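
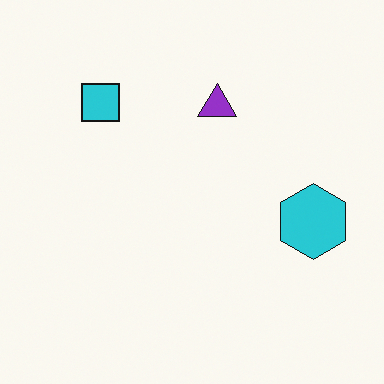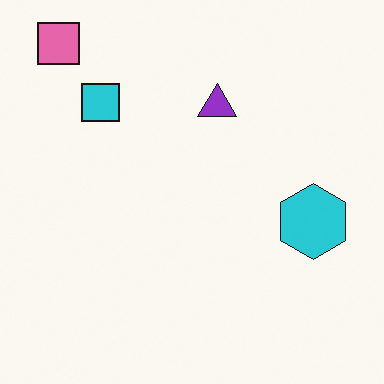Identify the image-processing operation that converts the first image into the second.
It was overlaid with an additional pink square.

A pink square appears in the second image that is absent from the first.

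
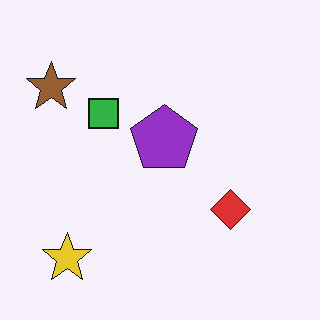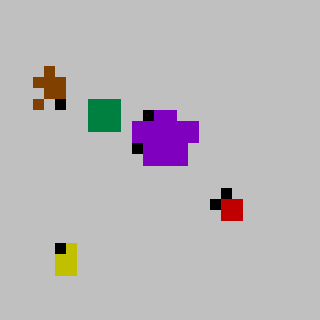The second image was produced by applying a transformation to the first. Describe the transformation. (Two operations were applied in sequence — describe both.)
It was heavily pixelated into large blocks, then aggressively posterized.

Shapes are reduced to large square blocks; fine edges and outlines are lost — a downscale-then-upscale (mosaic) effect. Each flat color has snapped to a coarser quantized level — most visibly, the near-white background has dropped to a flat grey.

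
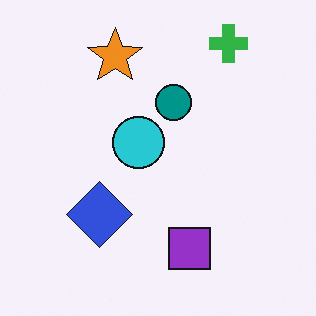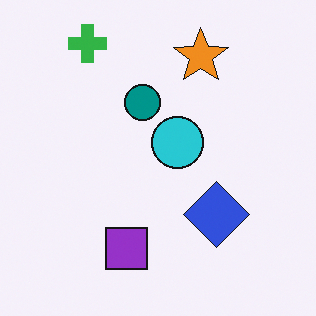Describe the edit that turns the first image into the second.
It was flipped horizontally (left ↔ right).

The green cross is in the top-right of the first image and the top-left of the second — shapes on opposite sides of the vertical midline have swapped in a mirror flip.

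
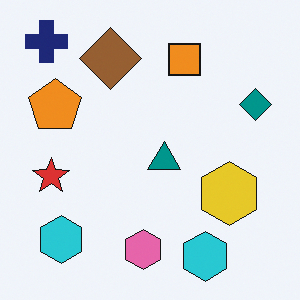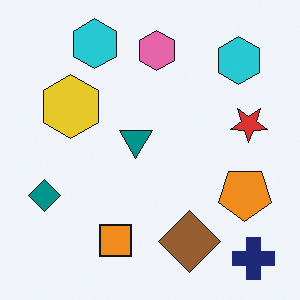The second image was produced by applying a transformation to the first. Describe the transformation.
The image was rotated 180°.

The navy cross sits in the top-left of the first image and the bottom-right of the second — consistent with a whole-image 180° rotation.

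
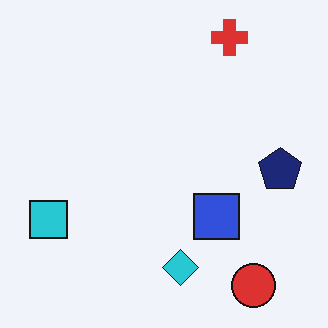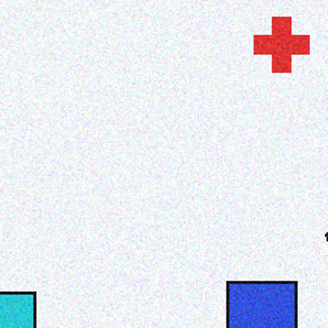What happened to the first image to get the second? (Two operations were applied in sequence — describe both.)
Degraded with a light layer of grain, then cropped slightly and scaled back up.

Random speckle covers the whole image, including the flat background. The visible shapes are larger and the field of view is narrower; shapes near the original edges may be partly or wholly outside the frame — a crop-and-rescale.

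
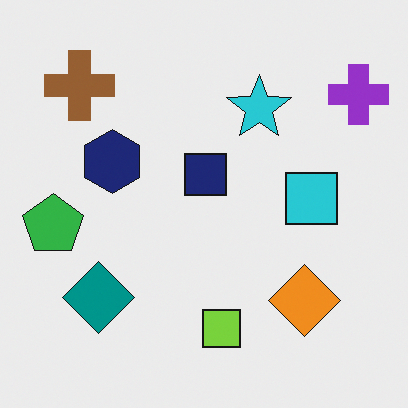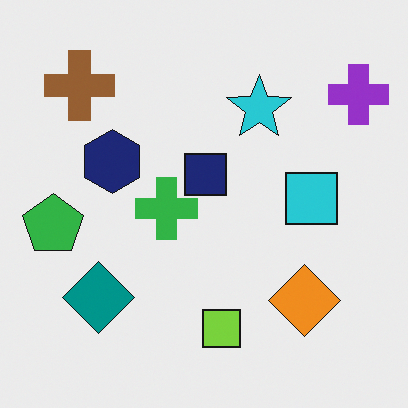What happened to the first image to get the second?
The transformation is: overlaid with an additional green cross.

A green cross appears in the second image that is absent from the first.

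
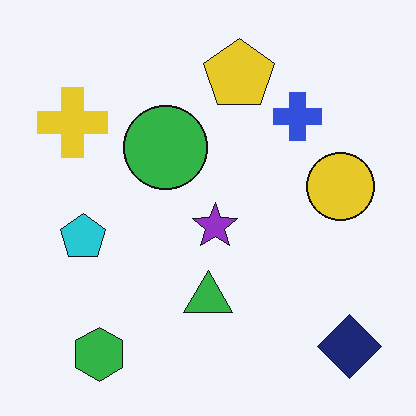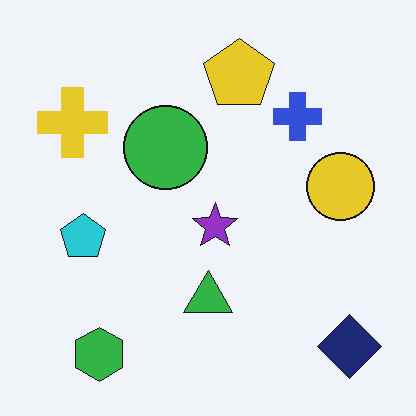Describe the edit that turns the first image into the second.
The transformation is: given moderate JPEG compression.

Blocky 8×8 compression artifacts appear around shape edges and the flat background shows ringing — characteristic JPEG degradation.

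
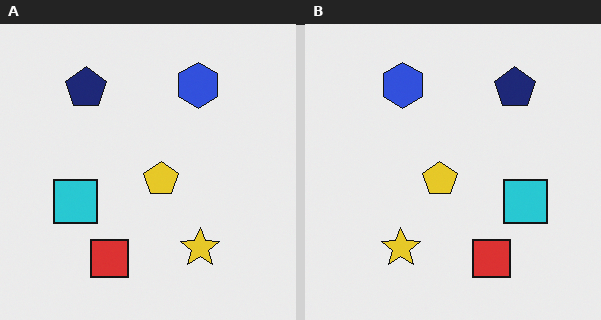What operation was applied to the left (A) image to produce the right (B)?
Flipped horizontally (left ↔ right).

The cyan square is in the left of the left (A) image and the right of the right (B) — shapes on opposite sides of the vertical midline have swapped in a mirror flip.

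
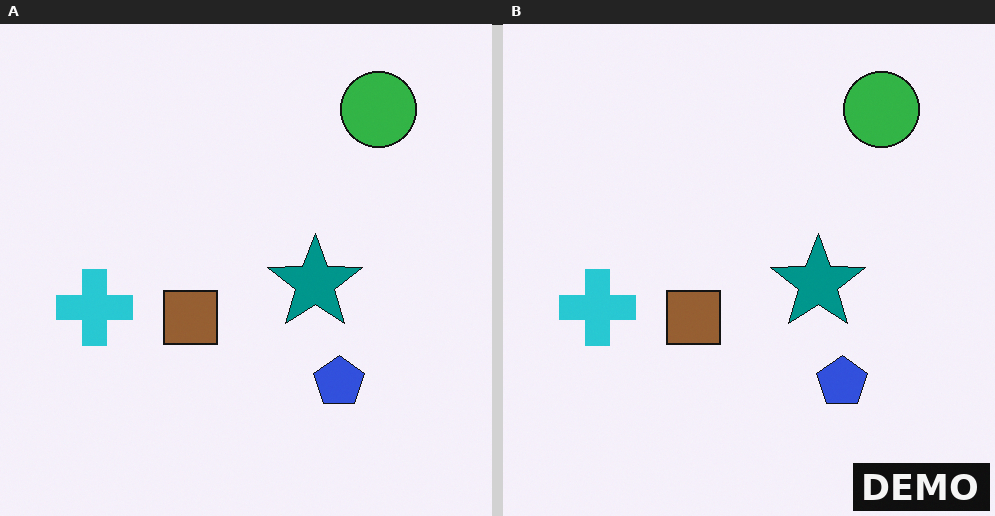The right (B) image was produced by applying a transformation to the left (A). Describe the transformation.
The transformation is: watermarked with the text "DEMO" in the lower-right corner.

A dark label reading "DEMO" appears in the lower-right corner.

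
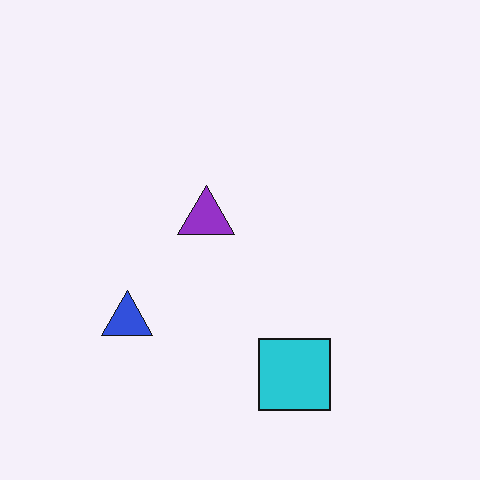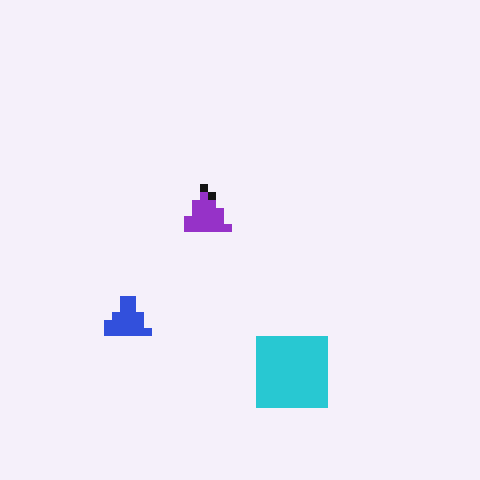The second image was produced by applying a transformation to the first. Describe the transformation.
The transformation is: moderately pixelated.

Shapes are reduced to large square blocks; fine edges and outlines are lost — a downscale-then-upscale (mosaic) effect.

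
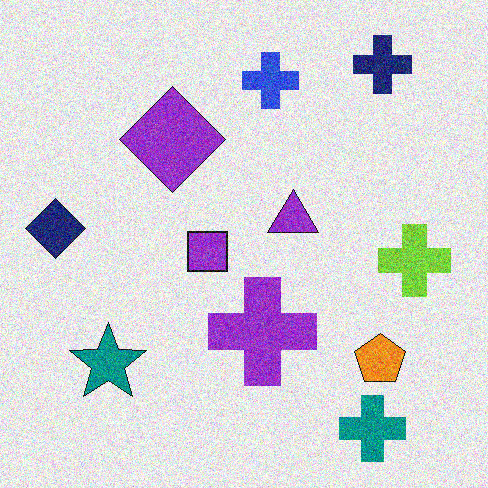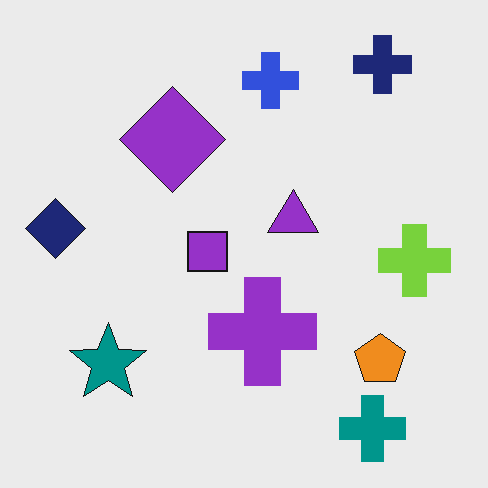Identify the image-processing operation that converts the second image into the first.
The image was degraded with visible gaussian noise.

Random speckle covers the whole image, including the flat background.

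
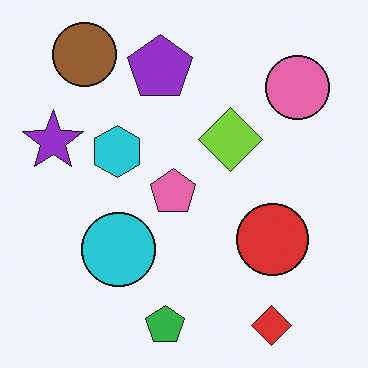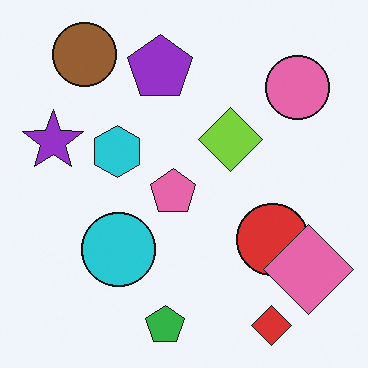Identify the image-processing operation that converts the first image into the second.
It was overlaid with an additional pink diamond.

A pink diamond appears in the second image that is absent from the first.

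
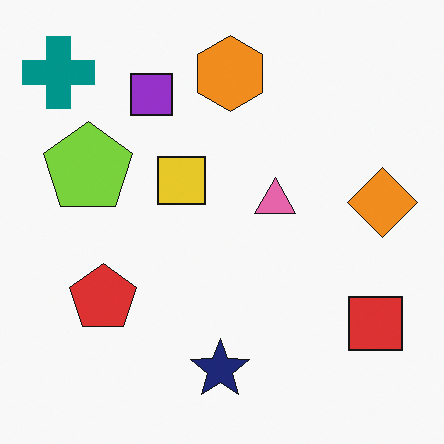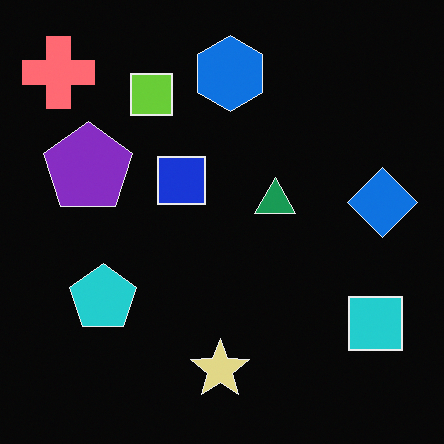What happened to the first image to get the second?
Color-inverted (negative).

The light background has become dark and every shape's color is its complement — a photographic negative.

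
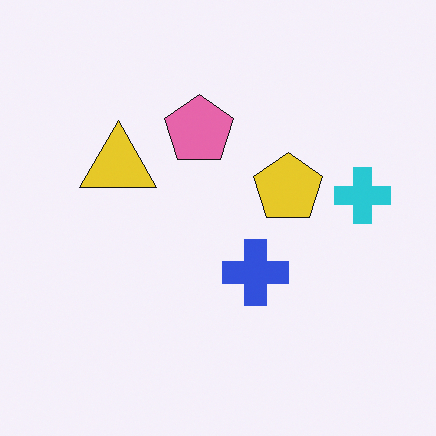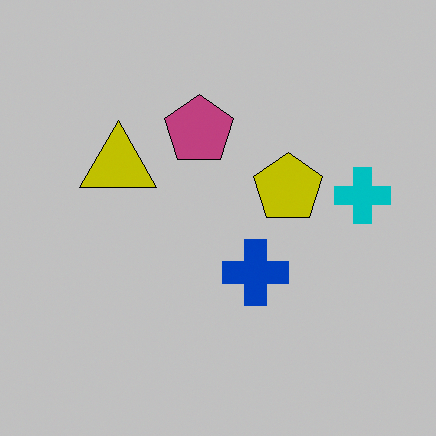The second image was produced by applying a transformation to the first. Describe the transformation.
The transformation is: aggressively posterized.

Each flat color has snapped to a coarser quantized level — most visibly, the near-white background has dropped to a flat grey.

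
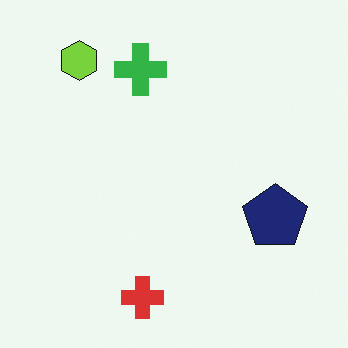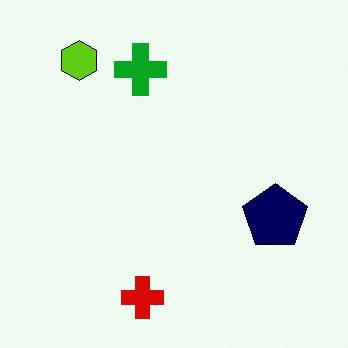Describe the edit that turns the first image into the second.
The second image is the first given slightly increased contrast.

Tones are pushed away from mid-grey across the whole image — a global contrast change.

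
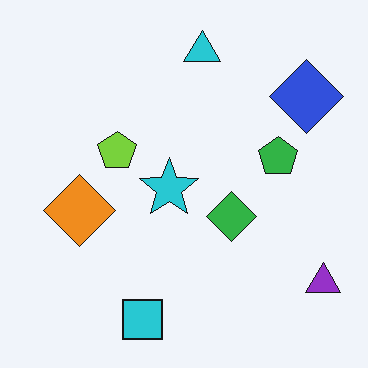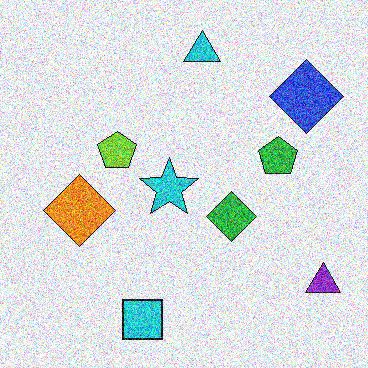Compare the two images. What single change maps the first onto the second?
The image was degraded with a thick layer of grain.

Random speckle covers the whole image, including the flat background.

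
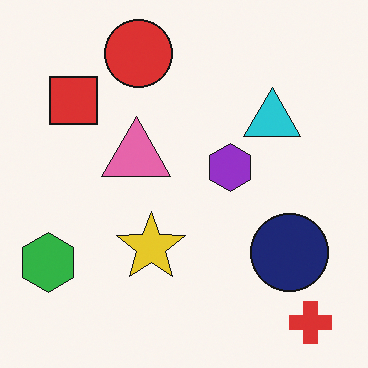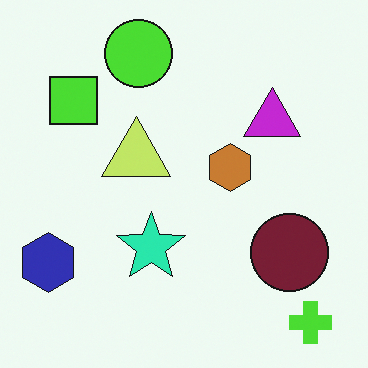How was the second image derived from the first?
The image was hue-shifted noticeably.

Every shape's color has rotated by the same amount around the hue wheel — a uniform hue shift.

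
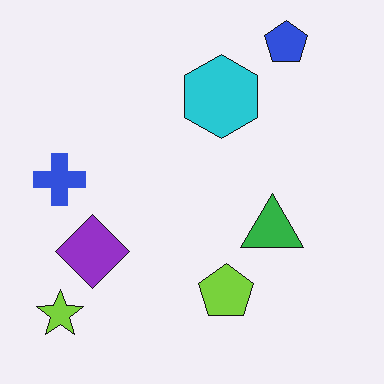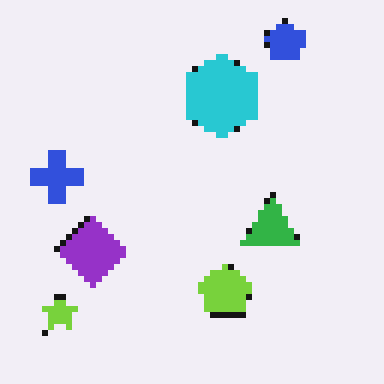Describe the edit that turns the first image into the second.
The second image is the first moderately pixelated.

Shapes are reduced to large square blocks; fine edges and outlines are lost — a downscale-then-upscale (mosaic) effect.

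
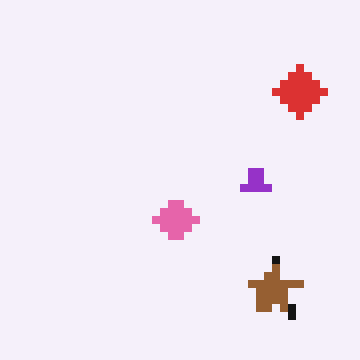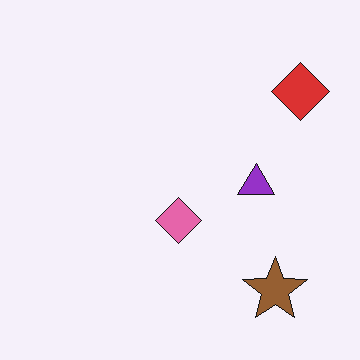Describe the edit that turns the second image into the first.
This is the original image pixelated into visible square blocks.

Shapes are reduced to large square blocks; fine edges and outlines are lost — a downscale-then-upscale (mosaic) effect.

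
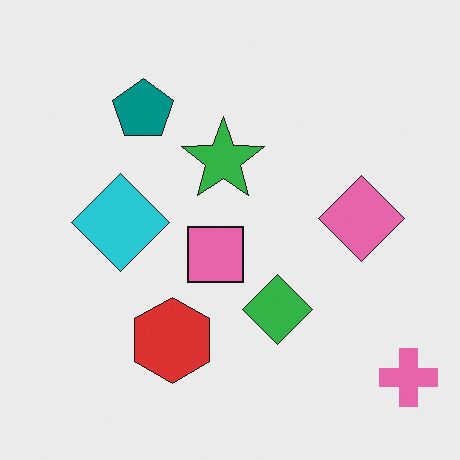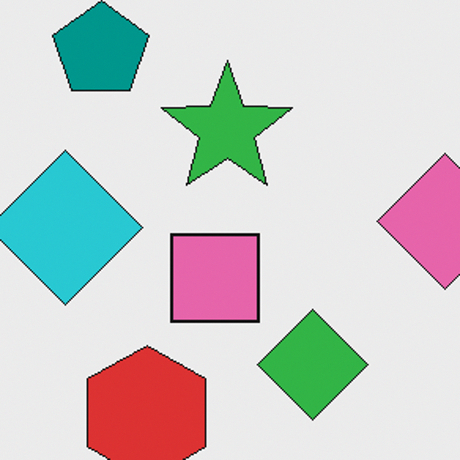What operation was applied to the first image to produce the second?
The image was cropped to a modestly smaller region and rescaled.

The visible shapes are larger and the field of view is narrower; shapes near the original edges may be partly or wholly outside the frame — a crop-and-rescale.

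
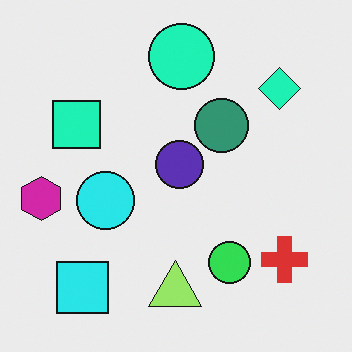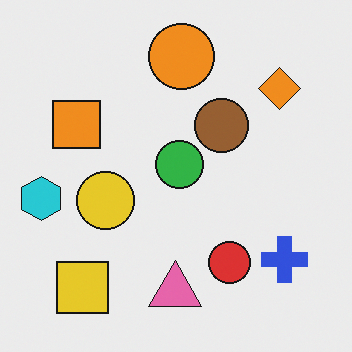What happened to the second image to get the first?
The image was hue-shifted through roughly a third of the color wheel.

Every shape's color has rotated by the same amount around the hue wheel — a uniform hue shift.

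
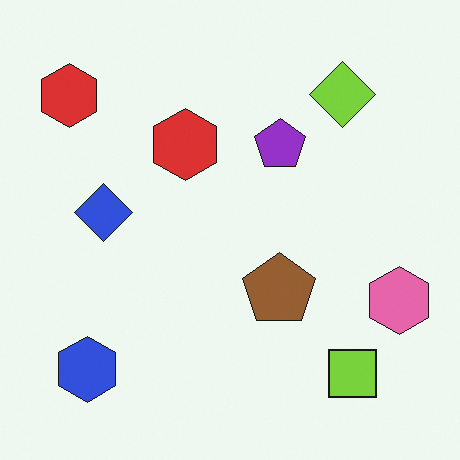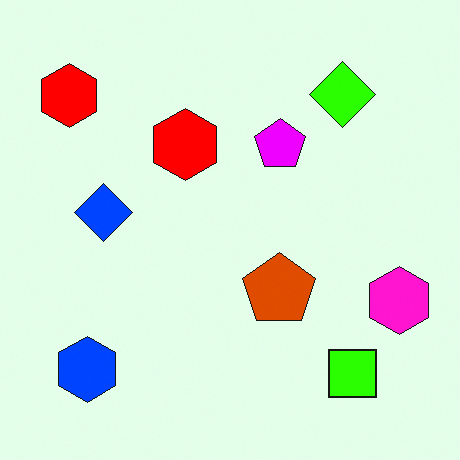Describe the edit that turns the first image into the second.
The image was made much more vivid (saturation change).

All colors are more vivid — a global saturation change.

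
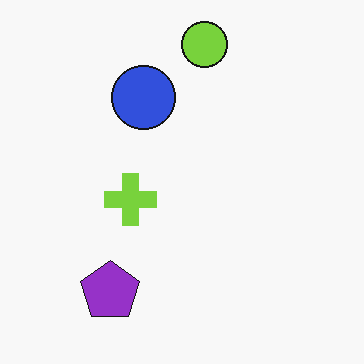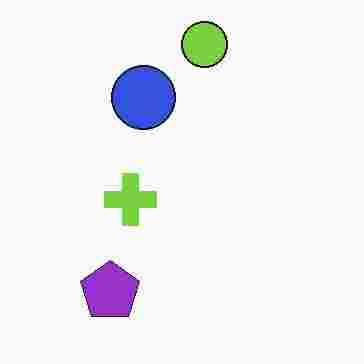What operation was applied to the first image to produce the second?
The second image is the first heavily JPEG-compressed with obvious blocking artifacts.

Blocky 8×8 compression artifacts appear around shape edges and the flat background shows ringing — characteristic JPEG degradation.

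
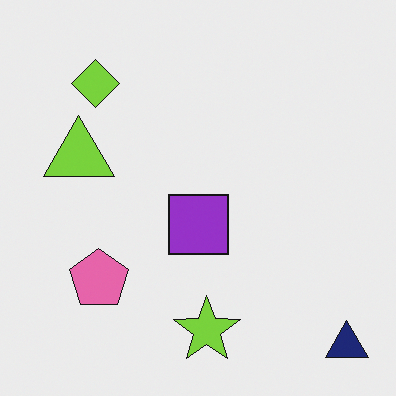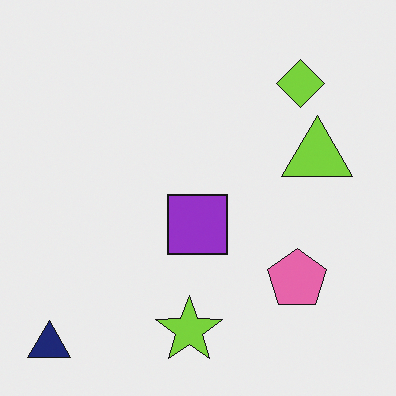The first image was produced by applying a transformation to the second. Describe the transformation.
Flipped horizontally (left ↔ right).

The navy triangle is in the bottom-left of the second image and the bottom-right of the first — shapes on opposite sides of the vertical midline have swapped in a mirror flip.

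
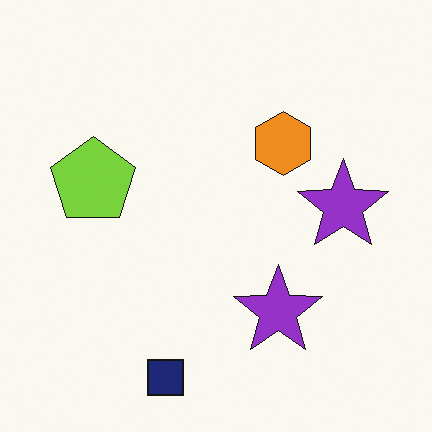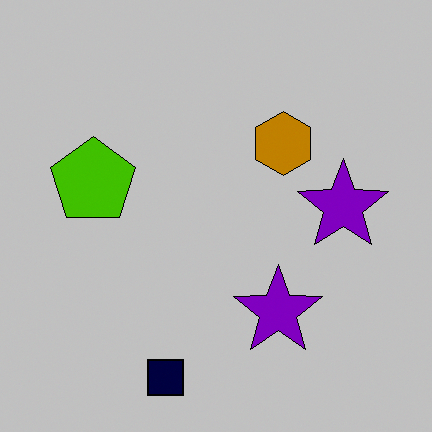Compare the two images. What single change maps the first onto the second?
It was heavily posterized to just a handful of flat colors.

Each flat color has snapped to a coarser quantized level — most visibly, the near-white background has dropped to a flat grey.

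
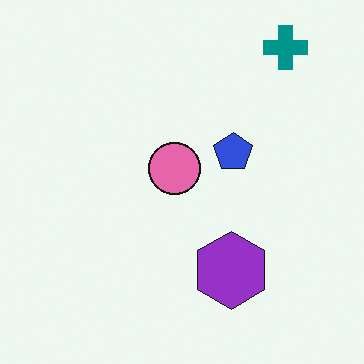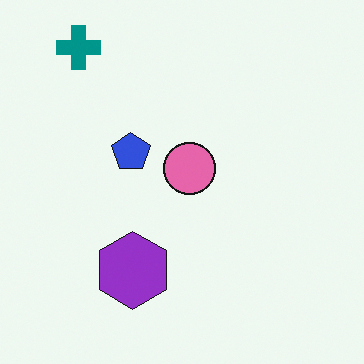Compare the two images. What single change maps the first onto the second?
It was flipped horizontally (left ↔ right).

The teal cross is in the top-right of the first image and the top-left of the second — shapes on opposite sides of the vertical midline have swapped in a mirror flip.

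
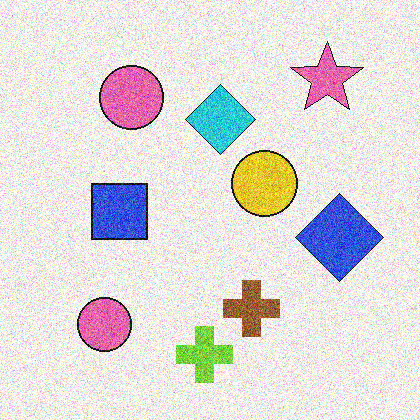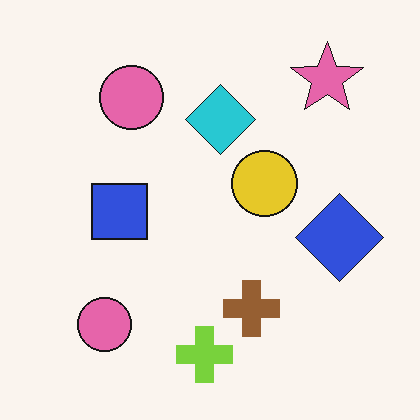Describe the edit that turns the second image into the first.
The image was degraded with heavy additive noise.

Random speckle covers the whole image, including the flat background.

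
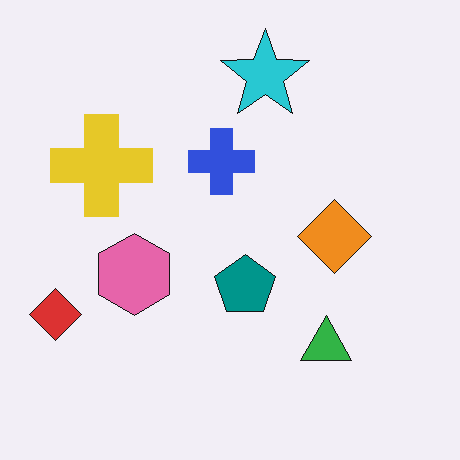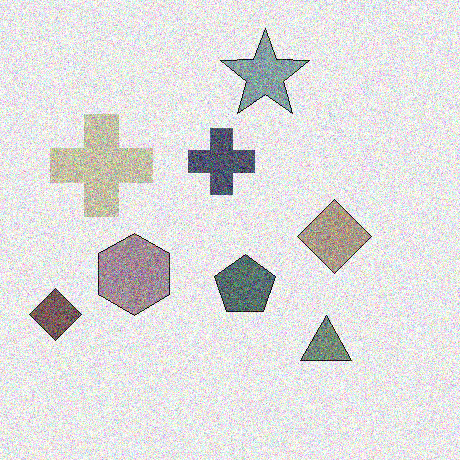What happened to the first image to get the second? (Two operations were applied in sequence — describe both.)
The second image is the first made much more muted (saturation change), then degraded with strong gaussian noise.

All colors are more muted and greyish — a global saturation change. Random speckle covers the whole image, including the flat background.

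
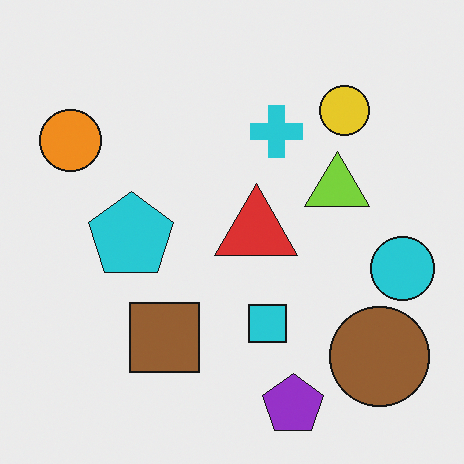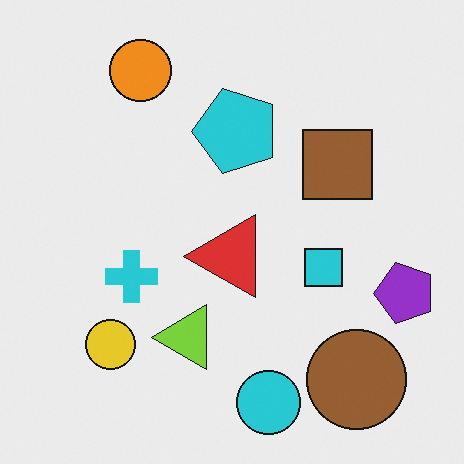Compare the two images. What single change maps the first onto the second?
The second image is the first transposed (reflected across the top-left ↔ bottom-right diagonal).

Shapes have swapped their row and column positions — what was in the top-right is now in the bottom-left — a diagonal reflection.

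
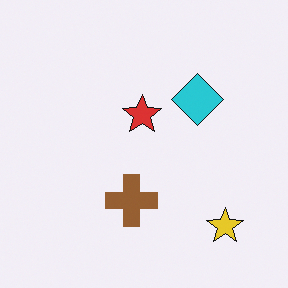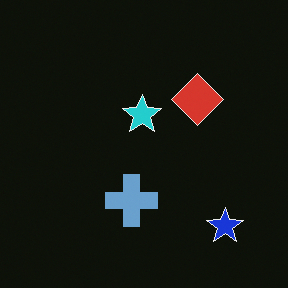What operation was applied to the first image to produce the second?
This is the original image color-inverted (negative).

The light background has become dark and every shape's color is its complement — a photographic negative.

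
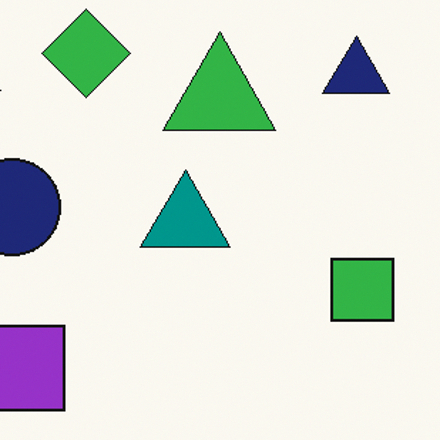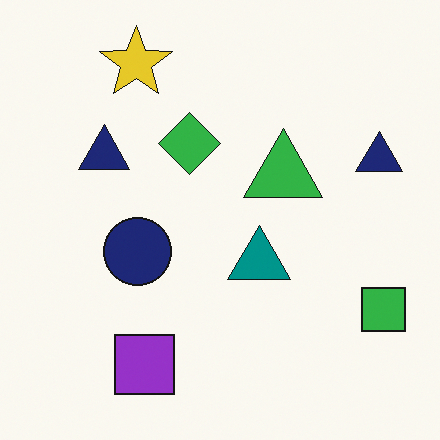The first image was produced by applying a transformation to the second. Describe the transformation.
Cropped to a modestly smaller region and rescaled.

The visible shapes are larger and the field of view is narrower; shapes near the original edges may be partly or wholly outside the frame — a crop-and-rescale.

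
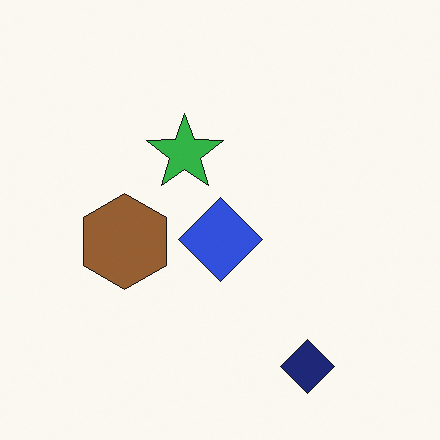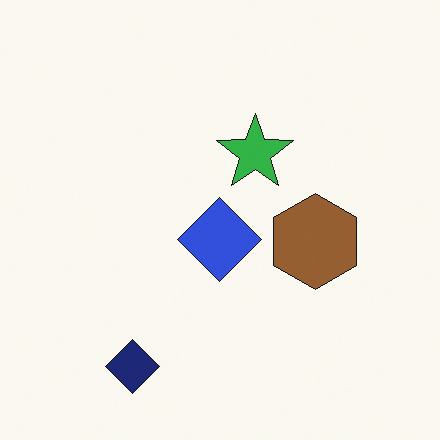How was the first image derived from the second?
The image was flipped horizontally (left ↔ right).

The brown hexagon is in the right of the second image and the left of the first — shapes on opposite sides of the vertical midline have swapped in a mirror flip.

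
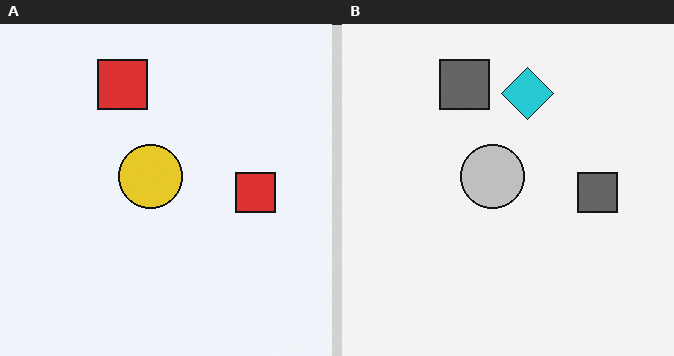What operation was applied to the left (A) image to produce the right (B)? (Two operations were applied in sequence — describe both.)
This is the original image converted to grayscale, then overlaid with an additional cyan diamond.

All color is removed — every shape is now a shade of grey. A cyan diamond appears in the right (B) image that is absent from the left (A).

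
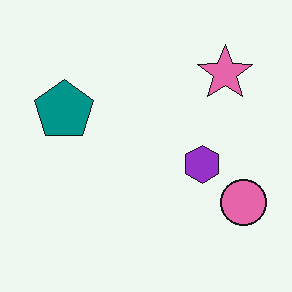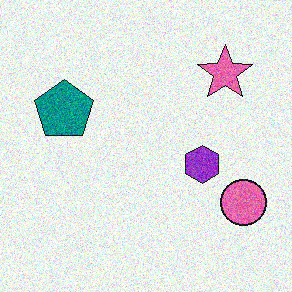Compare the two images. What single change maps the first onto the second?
The image was degraded with visible gaussian noise.

Random speckle covers the whole image, including the flat background.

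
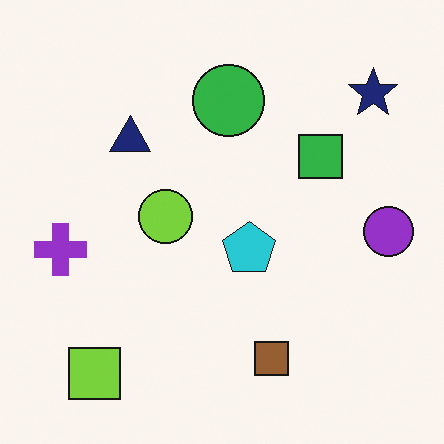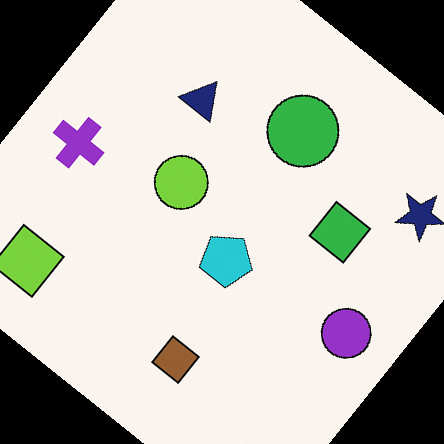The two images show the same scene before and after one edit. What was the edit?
This is the original image rotated clockwise by a large amount — several tens of degrees.

Every shape is tilted by the same angle and the image corners show triangular fill wedges — a whole-image rotation by a non-right angle.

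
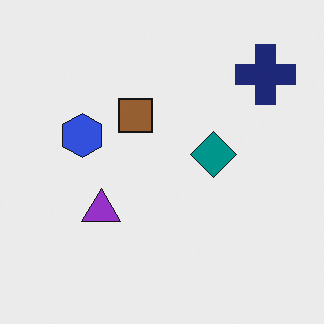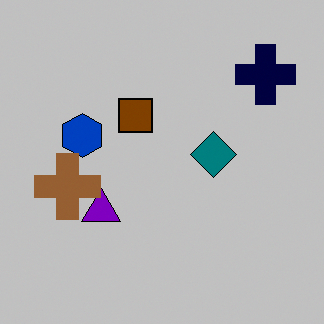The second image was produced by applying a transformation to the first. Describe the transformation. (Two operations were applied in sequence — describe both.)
The transformation is: aggressively posterized, then overlaid with an additional brown cross.

Each flat color has snapped to a coarser quantized level — most visibly, the near-white background has dropped to a flat grey. A brown cross appears in the second image that is absent from the first.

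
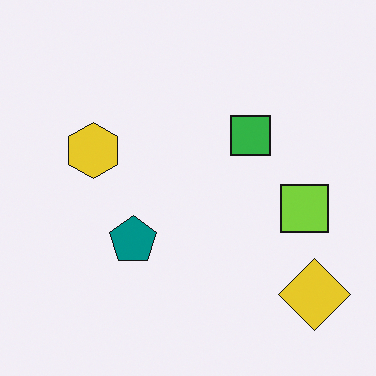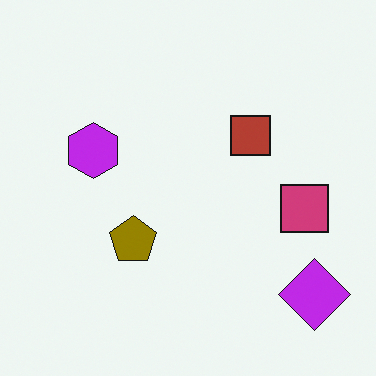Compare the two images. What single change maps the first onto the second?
This is the original image hue-shifted through roughly half the color wheel.

Every shape's color has rotated by the same amount around the hue wheel — a uniform hue shift.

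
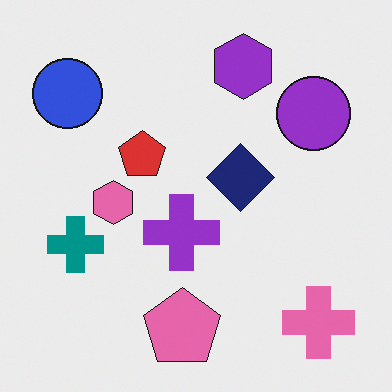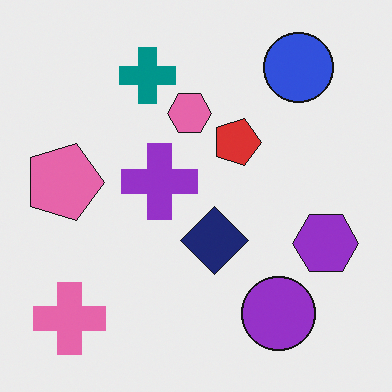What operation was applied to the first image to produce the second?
Rotated 90° clockwise.

The pink cross sits in the bottom-right of the first image and the bottom-left of the second — consistent with a whole-image 90° clockwise rotation.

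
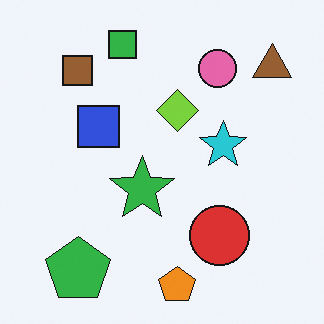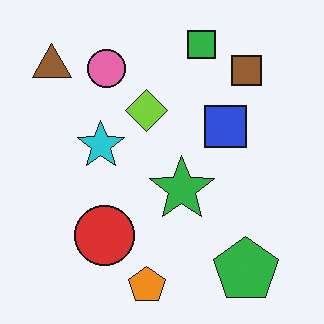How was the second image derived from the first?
Flipped horizontally (left ↔ right).

The brown triangle is in the top-right of the first image and the top-left of the second — shapes on opposite sides of the vertical midline have swapped in a mirror flip.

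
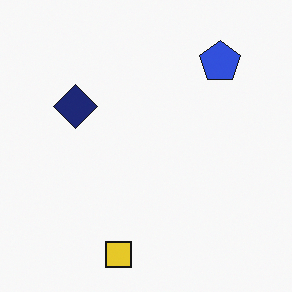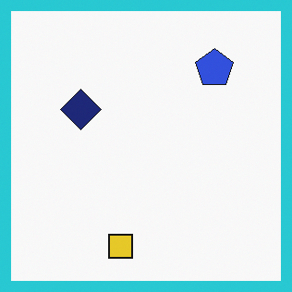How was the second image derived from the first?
It was framed with a cyan border.

A solid cyan frame runs around the edge of the second image, with the content slightly shrunk inside it.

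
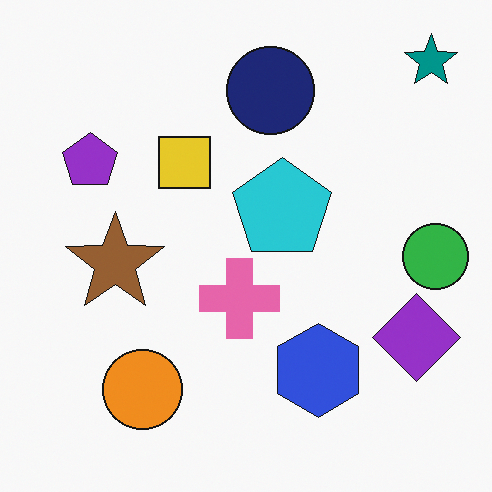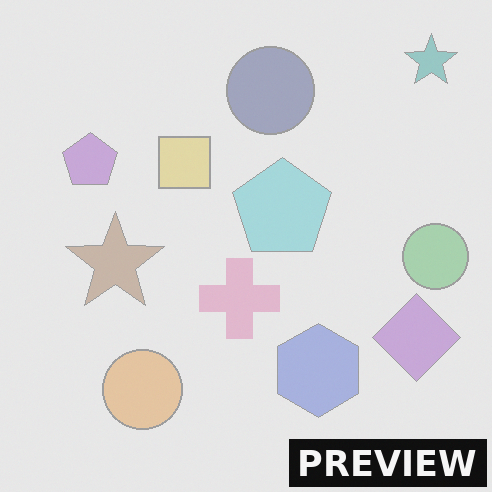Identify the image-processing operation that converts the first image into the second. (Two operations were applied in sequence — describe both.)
It was given much lower contrast, then watermarked with the text "PREVIEW" in the lower-right corner.

Tones are pushed toward mid-grey across the whole image — a global contrast change. A dark label reading "PREVIEW" appears in the lower-right corner.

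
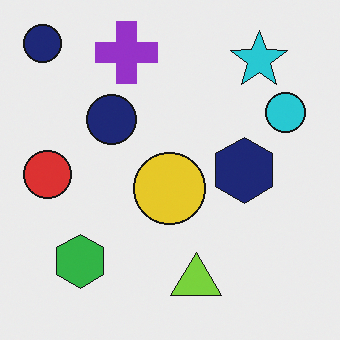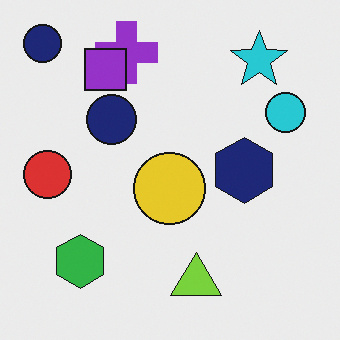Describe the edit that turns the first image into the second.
The image was overlaid with an additional purple square.

A purple square appears in the second image that is absent from the first.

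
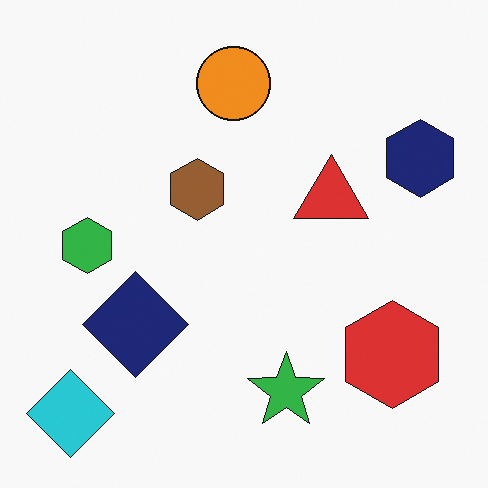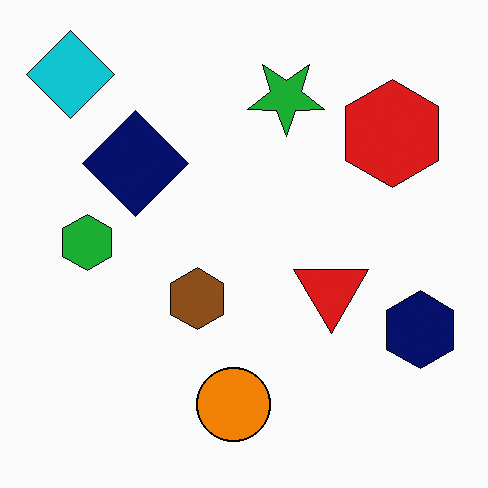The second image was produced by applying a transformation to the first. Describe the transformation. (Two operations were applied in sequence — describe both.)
It was given slightly increased contrast, then flipped vertically (top ↔ bottom).

Tones are pushed away from mid-grey across the whole image — a global contrast change. The cyan diamond is in the bottom-left of the first image and the top-left of the second — shapes on opposite sides of the horizontal midline have swapped in a mirror flip.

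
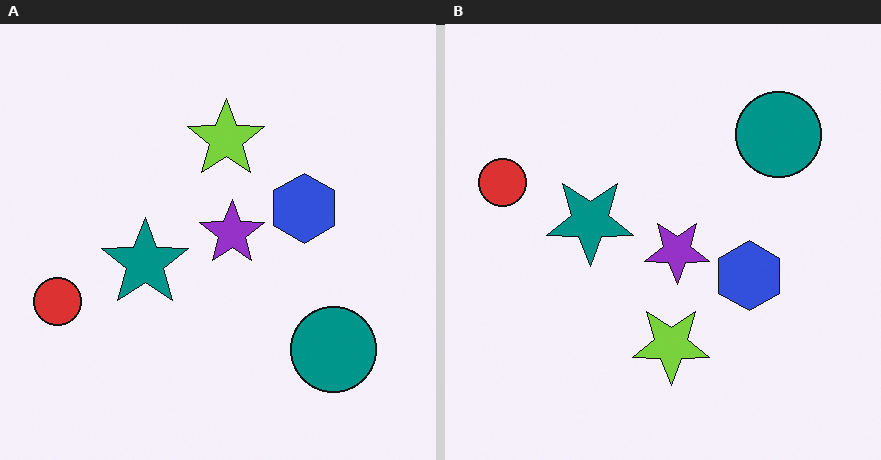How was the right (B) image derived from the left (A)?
The right (B) image is the left (A) flipped vertically (top ↔ bottom).

The teal circle is in the bottom-right of the left (A) image and the top-right of the right (B) — shapes on opposite sides of the horizontal midline have swapped in a mirror flip.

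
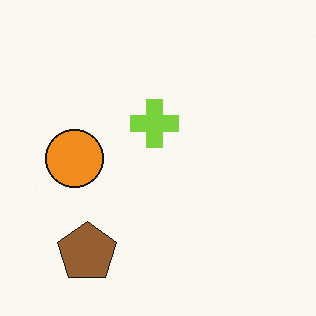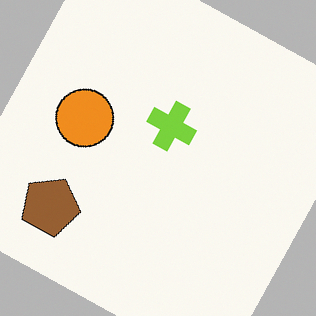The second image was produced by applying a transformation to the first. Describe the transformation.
The second image is the first rotated clockwise by a clearly visible amount.

Every shape is tilted by the same angle and the image corners show triangular fill wedges — a whole-image rotation by a non-right angle.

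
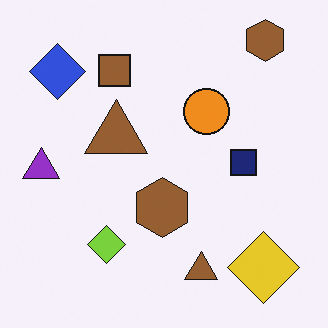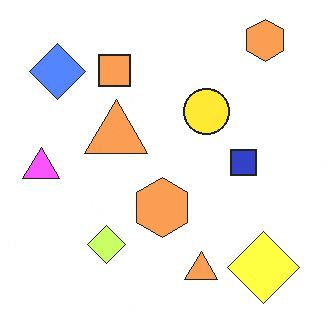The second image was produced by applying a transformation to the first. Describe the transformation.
The second image is the first noticeably brightened.

Every pixel — background and shapes alike — is uniformly brightened.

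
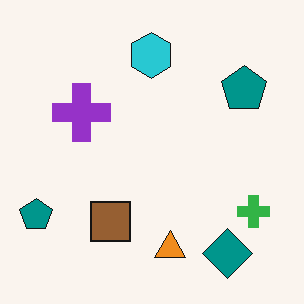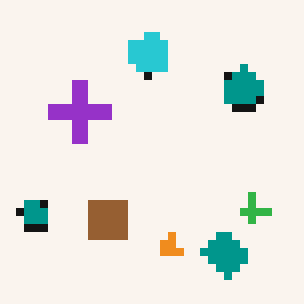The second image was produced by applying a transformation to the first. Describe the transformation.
It was pixelated into visible square blocks.

Shapes are reduced to large square blocks; fine edges and outlines are lost — a downscale-then-upscale (mosaic) effect.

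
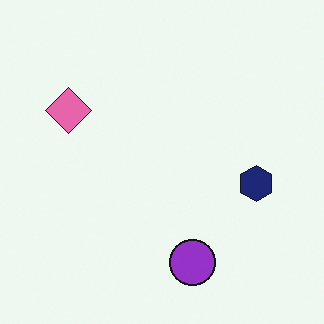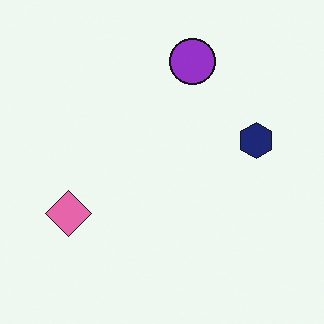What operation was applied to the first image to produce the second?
The image was flipped vertically (top ↔ bottom).

The purple circle is in the bottom of the first image and the top of the second — shapes on opposite sides of the horizontal midline have swapped in a mirror flip.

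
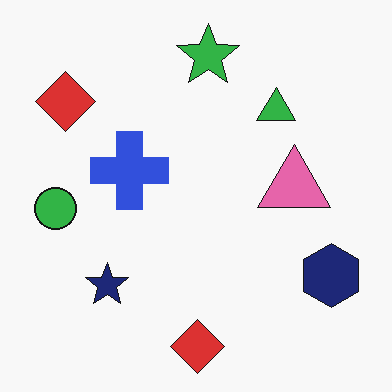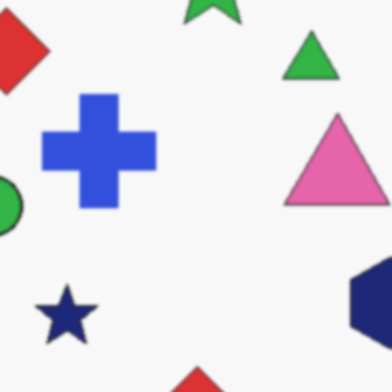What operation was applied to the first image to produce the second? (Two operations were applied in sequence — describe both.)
The image was slightly softened, then cropped slightly and scaled back up.

Shape edges and outlines are uniformly softened across the whole image. The visible shapes are larger and the field of view is narrower; shapes near the original edges may be partly or wholly outside the frame — a crop-and-rescale.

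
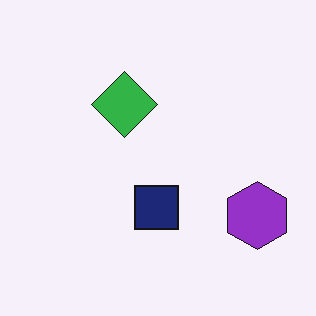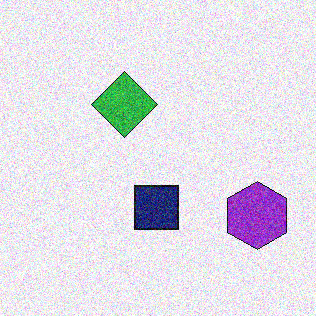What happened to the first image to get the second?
This is the original image degraded with strong gaussian noise.

Random speckle covers the whole image, including the flat background.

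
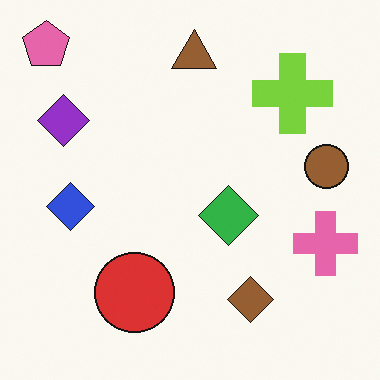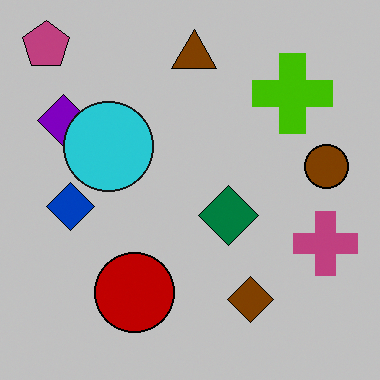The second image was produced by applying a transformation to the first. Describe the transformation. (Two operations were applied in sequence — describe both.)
This is the original image heavily posterized to just a handful of flat colors, then overlaid with an additional cyan circle.

Each flat color has snapped to a coarser quantized level — most visibly, the near-white background has dropped to a flat grey. A cyan circle appears in the second image that is absent from the first.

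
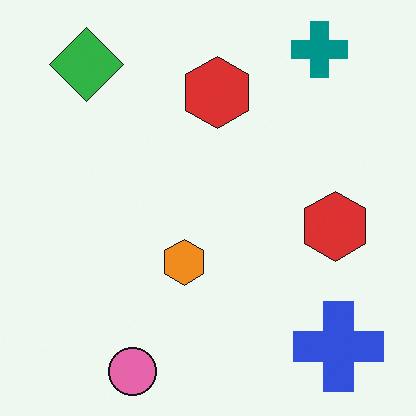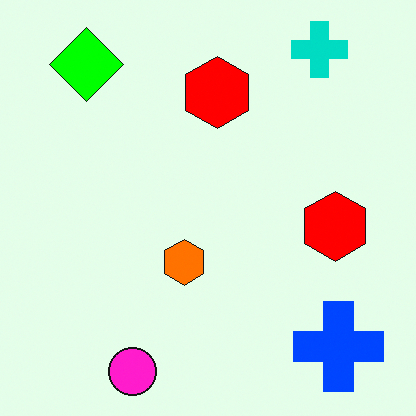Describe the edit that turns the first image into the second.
The second image is the first made much more vivid (saturation change).

All colors are more vivid — a global saturation change.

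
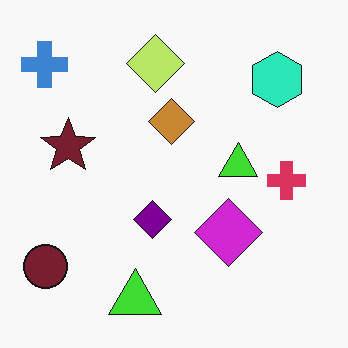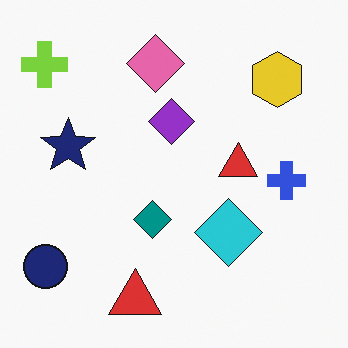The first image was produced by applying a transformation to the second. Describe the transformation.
The first image is the second hue-shifted through roughly a third of the color wheel.

Every shape's color has rotated by the same amount around the hue wheel — a uniform hue shift.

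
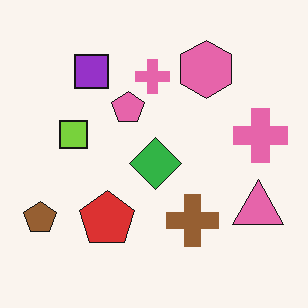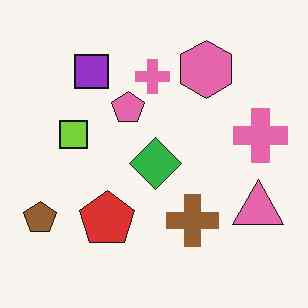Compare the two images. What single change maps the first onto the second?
The image was JPEG-compressed with visible artifacts.

Blocky 8×8 compression artifacts appear around shape edges and the flat background shows ringing — characteristic JPEG degradation.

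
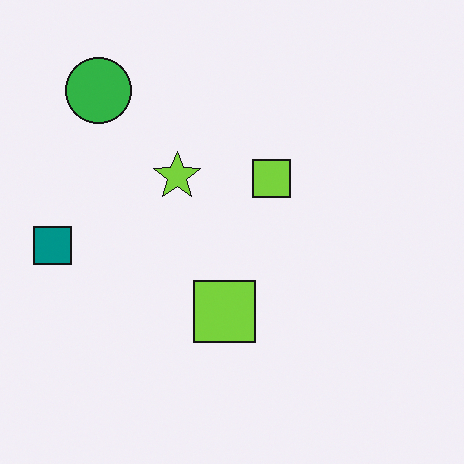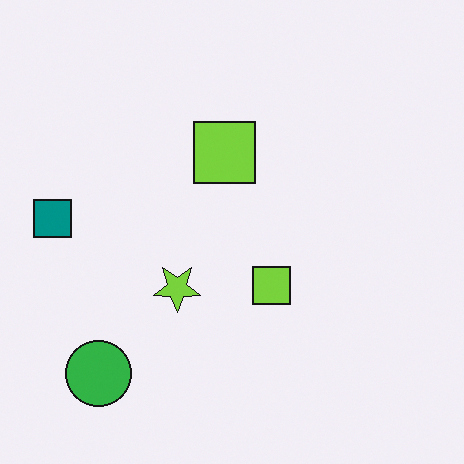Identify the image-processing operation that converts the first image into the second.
Flipped vertically (top ↔ bottom).

The green circle is in the top-left of the first image and the bottom-left of the second — shapes on opposite sides of the horizontal midline have swapped in a mirror flip.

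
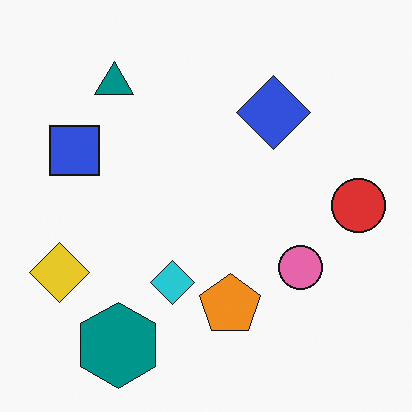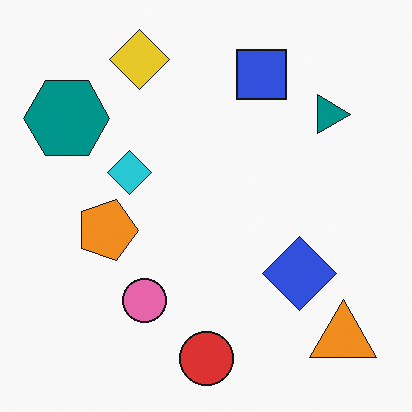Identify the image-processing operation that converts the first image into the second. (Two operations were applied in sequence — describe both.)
It was rotated 90° clockwise, then overlaid with an additional orange triangle.

The teal hexagon sits in the bottom-left of the first image and the top-left of the second — consistent with a whole-image 90° clockwise rotation. An orange triangle appears in the second image that is absent from the first.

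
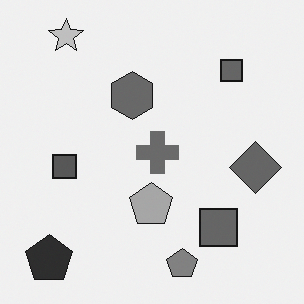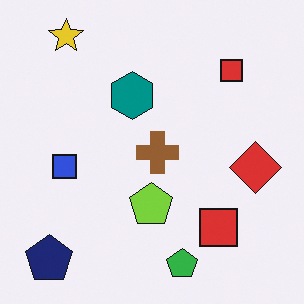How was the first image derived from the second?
It was converted to grayscale.

All color is removed — every shape is now a shade of grey.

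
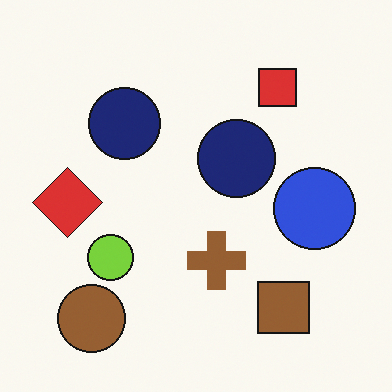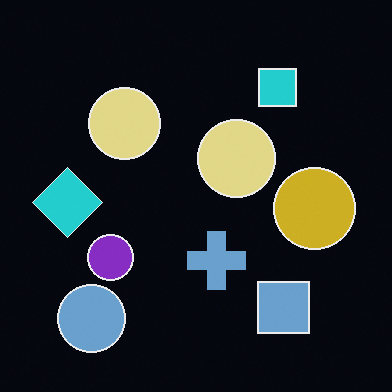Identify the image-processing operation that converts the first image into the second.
The second image is the first color-inverted (negative).

The light background has become dark and every shape's color is its complement — a photographic negative.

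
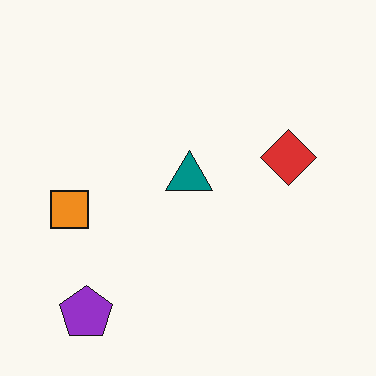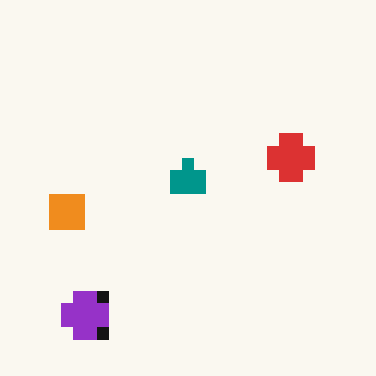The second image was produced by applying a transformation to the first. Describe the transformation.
This is the original image coarsely pixelated.

Shapes are reduced to large square blocks; fine edges and outlines are lost — a downscale-then-upscale (mosaic) effect.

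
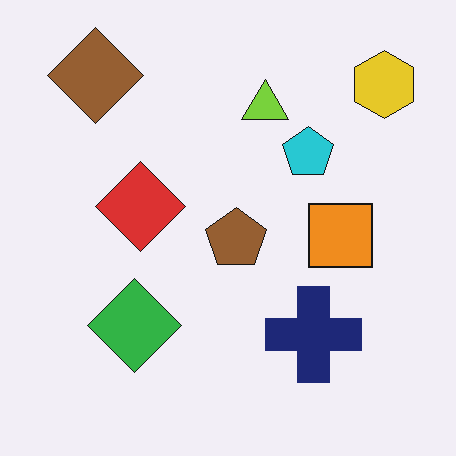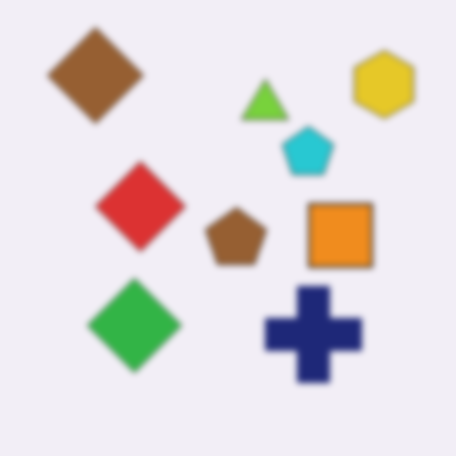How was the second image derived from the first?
Noticeably gaussian-blurred.

Shape edges and outlines are uniformly softened across the whole image.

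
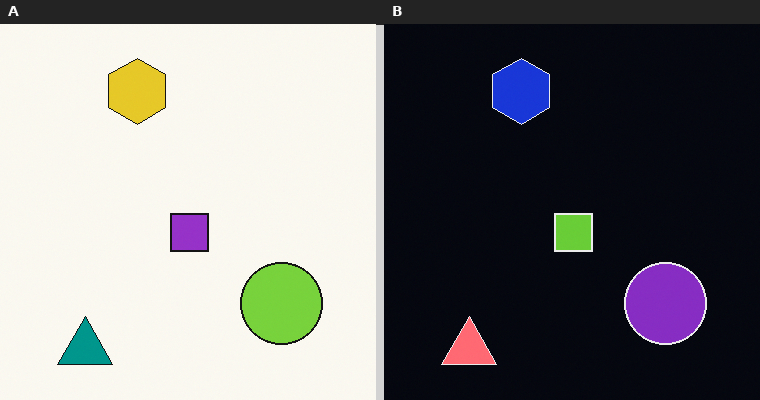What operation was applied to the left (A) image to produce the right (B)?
It was color-inverted (negative).

The light background has become dark and every shape's color is its complement — a photographic negative.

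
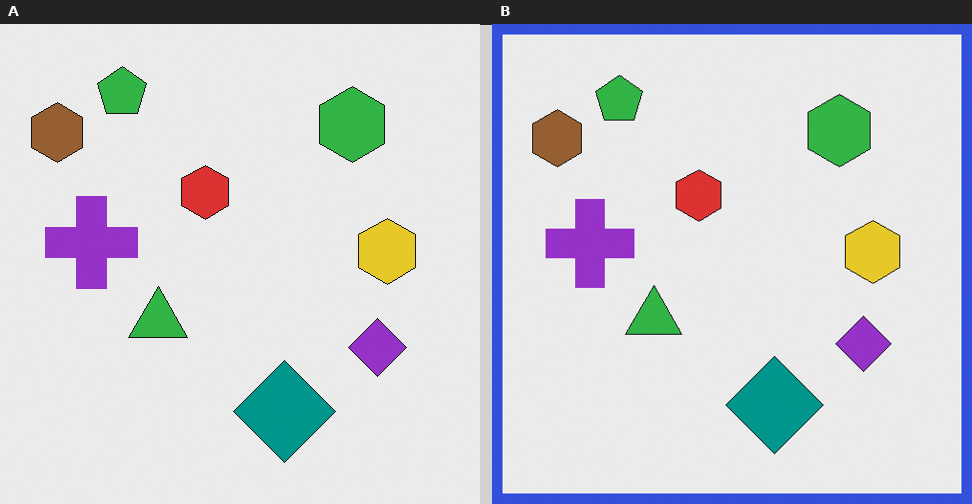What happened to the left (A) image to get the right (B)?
Framed with a blue border.

A solid blue frame runs around the edge of the right (B) image, with the content slightly shrunk inside it.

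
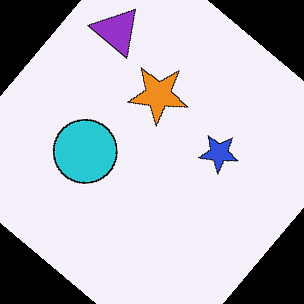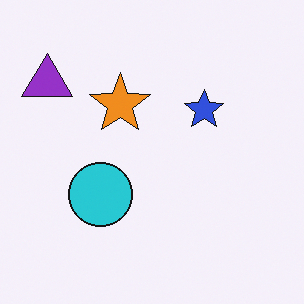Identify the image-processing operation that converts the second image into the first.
The image was rotated clockwise by a large amount — several tens of degrees.

Every shape is tilted by the same angle and the image corners show triangular fill wedges — a whole-image rotation by a non-right angle.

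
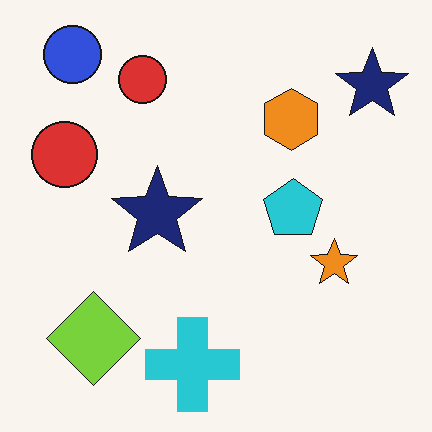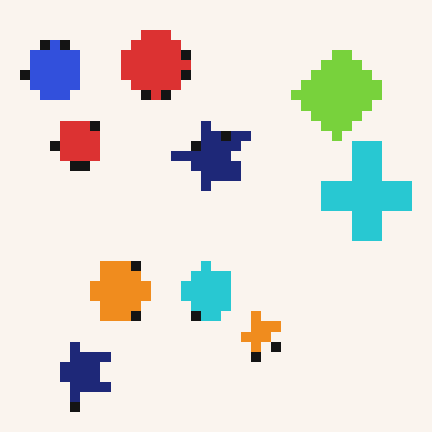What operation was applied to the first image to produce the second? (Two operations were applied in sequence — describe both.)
Transposed (reflected across the top-left ↔ bottom-right diagonal), then heavily pixelated into large blocks.

Shapes have swapped their row and column positions — what was in the top-right is now in the bottom-left — a diagonal reflection. Shapes are reduced to large square blocks; fine edges and outlines are lost — a downscale-then-upscale (mosaic) effect.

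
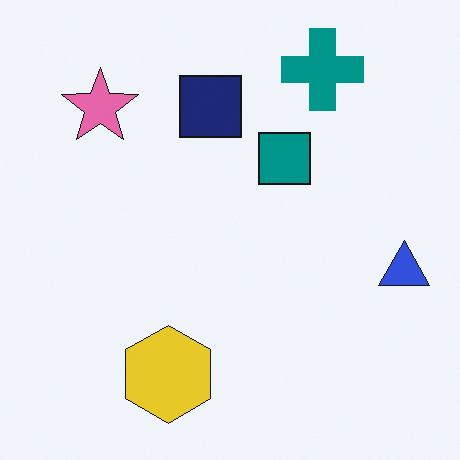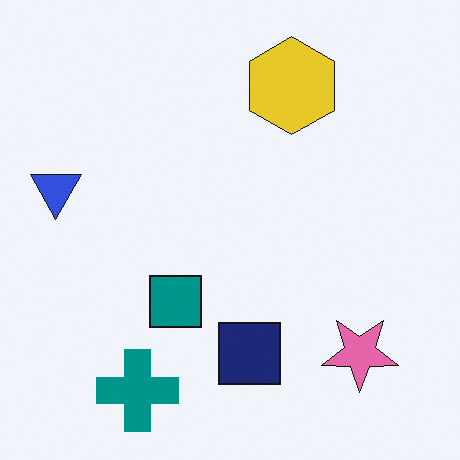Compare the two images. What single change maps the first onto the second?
This is the original image rotated 180°.

The teal cross sits in the top-right of the first image and the bottom-left of the second — consistent with a whole-image 180° rotation.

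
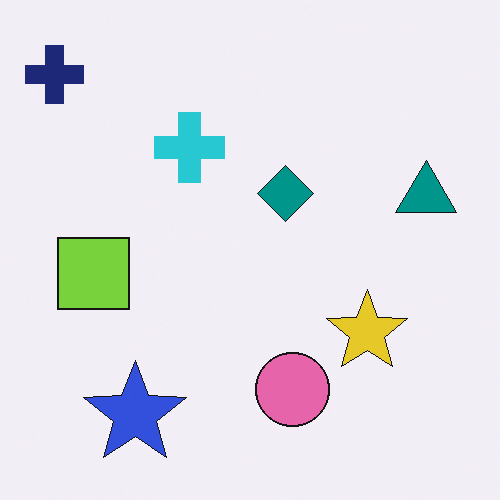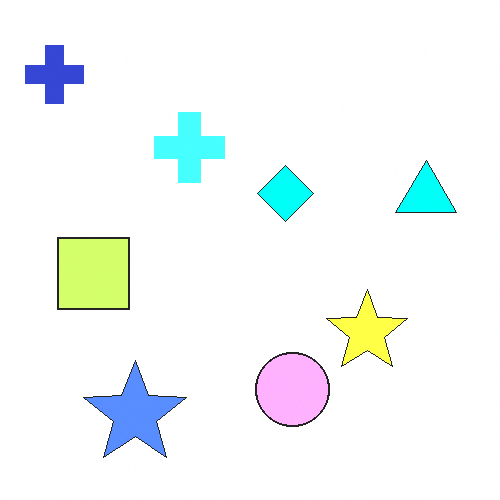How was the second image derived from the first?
This is the original image substantially brightened.

Every pixel — background and shapes alike — is uniformly brightened.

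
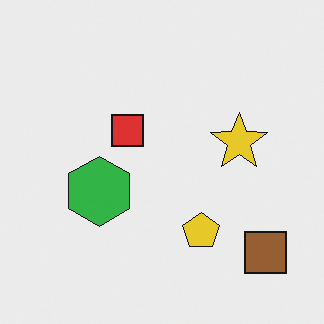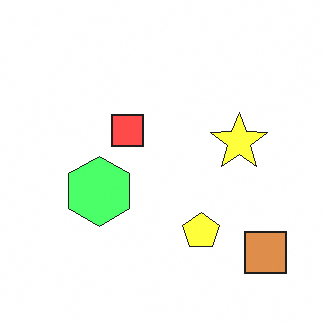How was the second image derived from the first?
Substantially brightened.

Every pixel — background and shapes alike — is uniformly brightened.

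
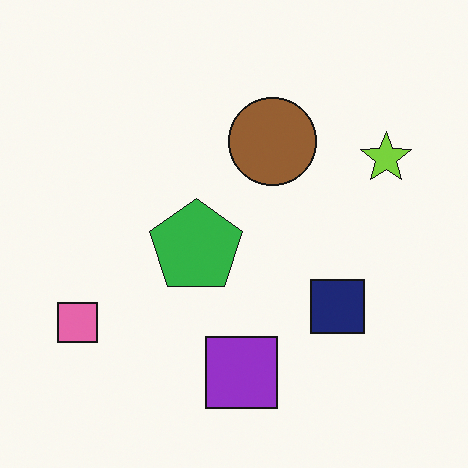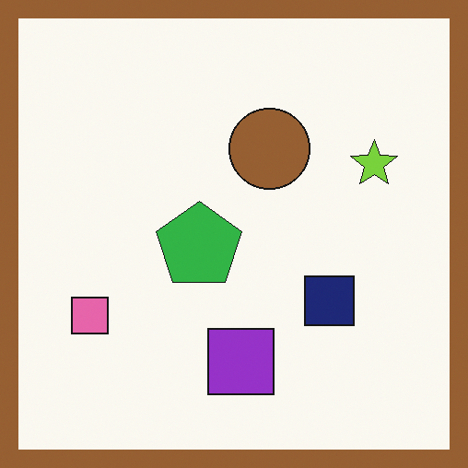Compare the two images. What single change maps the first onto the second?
The image was framed with a brown border.

A solid brown frame runs around the edge of the second image, with the content slightly shrunk inside it.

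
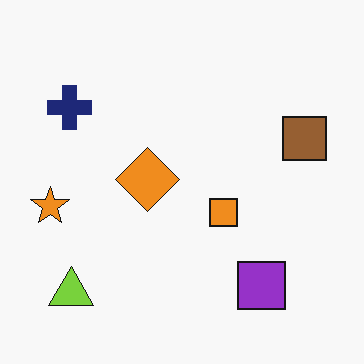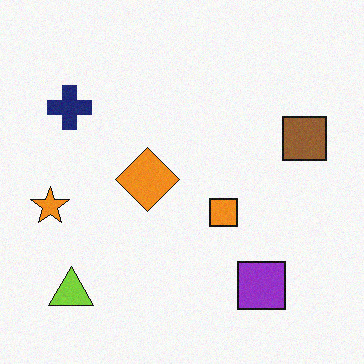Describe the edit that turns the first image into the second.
Degraded with subtle gaussian noise.

Random speckle covers the whole image, including the flat background.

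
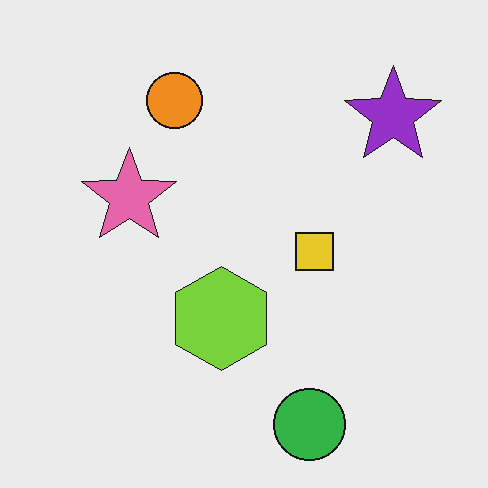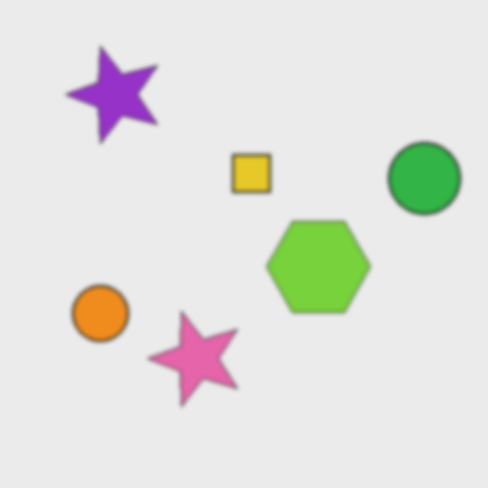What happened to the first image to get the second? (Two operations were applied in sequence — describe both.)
Rotated 90° counter-clockwise, then lightly blurred.

The purple star sits in the top-right of the first image and the top-left of the second — consistent with a whole-image 90° counter-clockwise rotation. Shape edges and outlines are uniformly softened across the whole image.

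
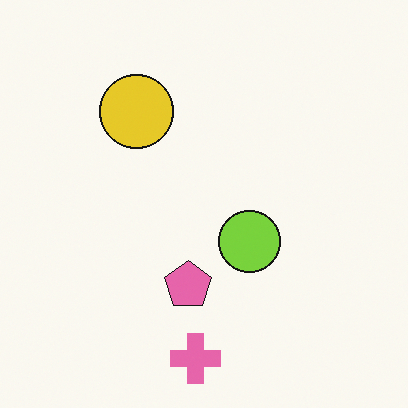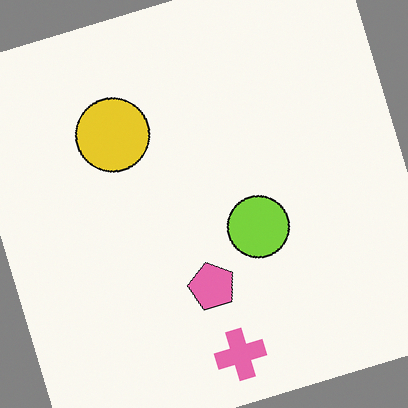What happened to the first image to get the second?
It was rotated counter-clockwise by a moderate amount.

Every shape is tilted by the same angle and the image corners show triangular fill wedges — a whole-image rotation by a non-right angle.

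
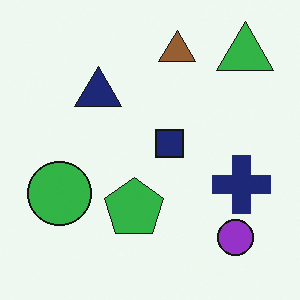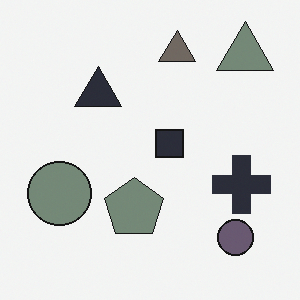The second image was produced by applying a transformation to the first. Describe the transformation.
It was made much more muted (saturation change).

All colors are more muted and greyish — a global saturation change.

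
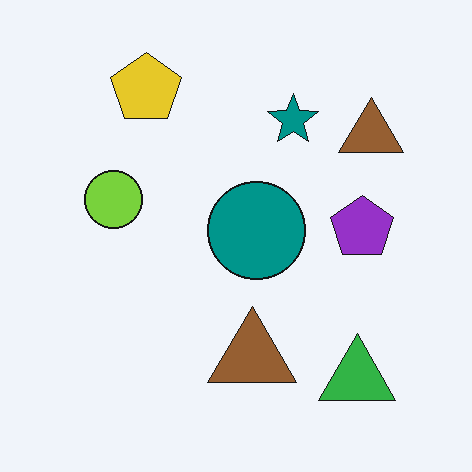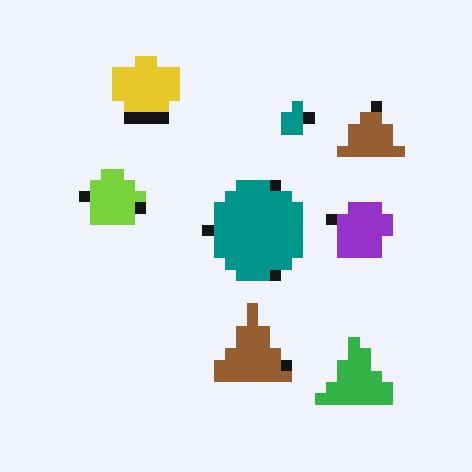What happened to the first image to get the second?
The transformation is: heavily pixelated into large blocks.

Shapes are reduced to large square blocks; fine edges and outlines are lost — a downscale-then-upscale (mosaic) effect.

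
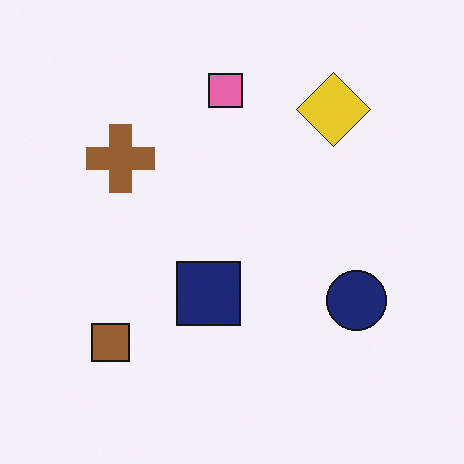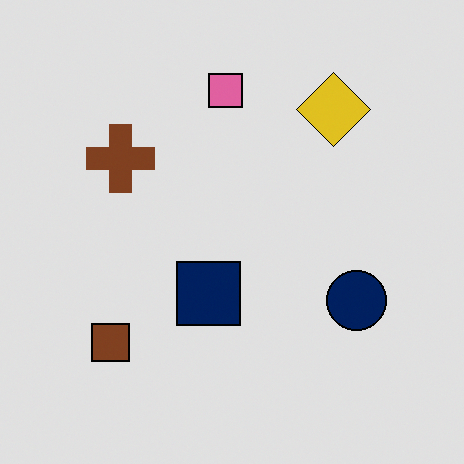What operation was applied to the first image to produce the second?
The second image is the first posterized to a reduced palette.

Each flat color has snapped to a coarser quantized level — most visibly, the near-white background has dropped to a flat grey.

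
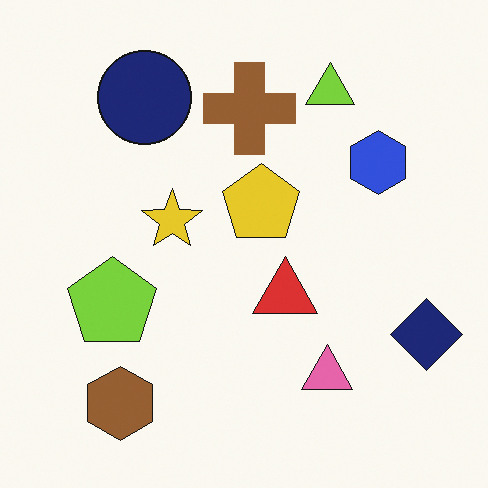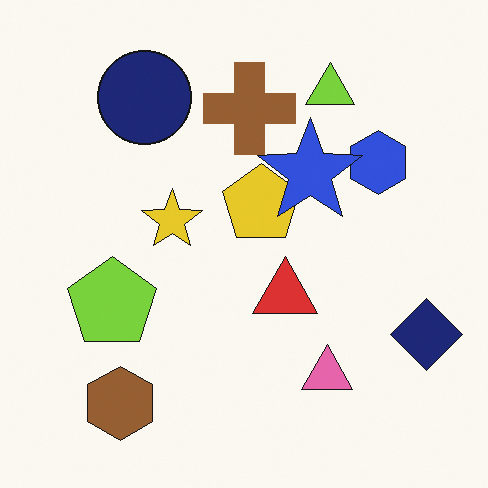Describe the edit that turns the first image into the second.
It was overlaid with an additional blue star.

A blue star appears in the second image that is absent from the first.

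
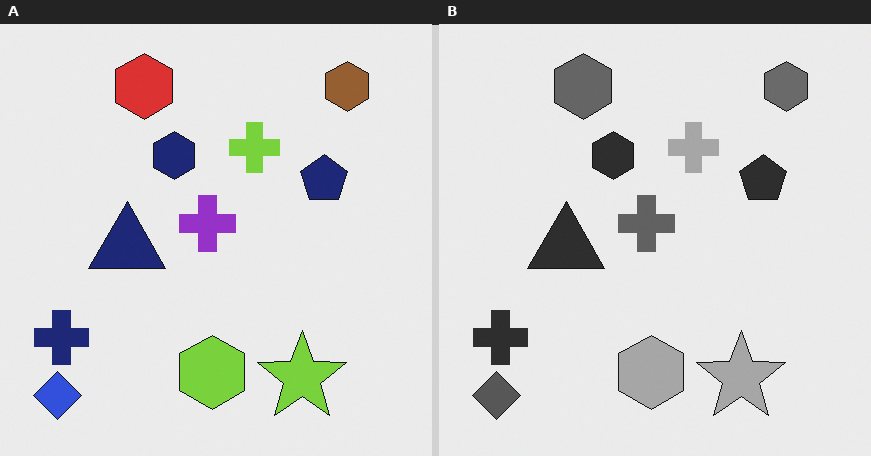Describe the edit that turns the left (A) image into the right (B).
The image was converted to grayscale.

All color is removed — every shape is now a shade of grey.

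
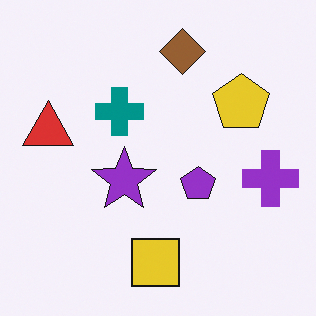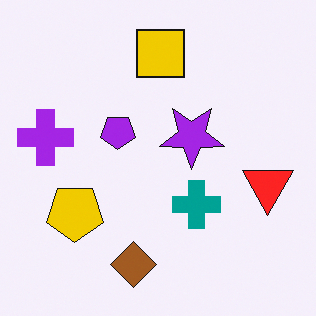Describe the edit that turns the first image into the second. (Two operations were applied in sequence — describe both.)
The image was rotated 180°, then slightly oversaturated.

The purple cross sits in the right of the first image and the left of the second — consistent with a whole-image 180° rotation. All colors are more vivid — a global saturation change.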